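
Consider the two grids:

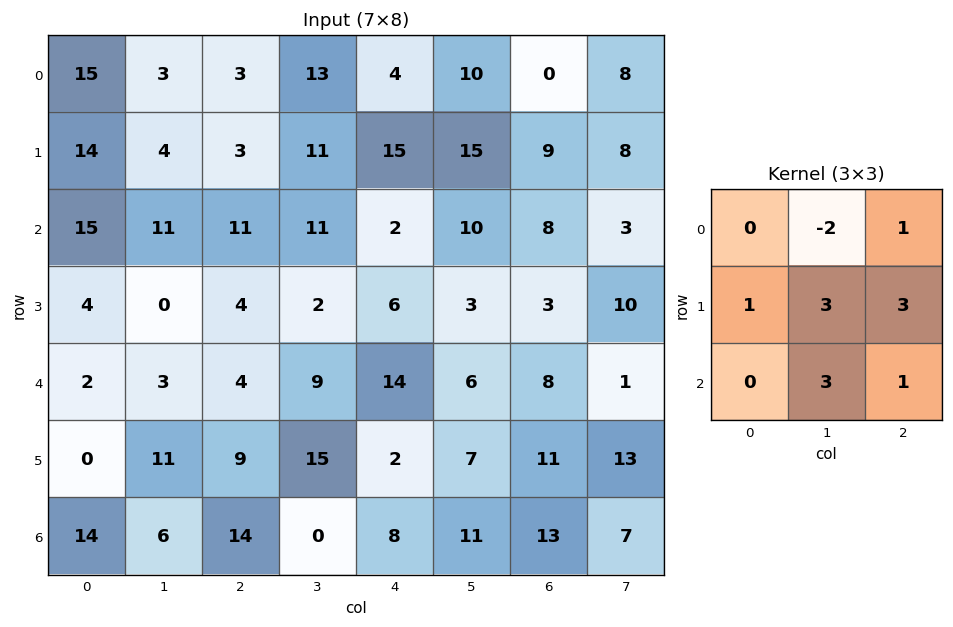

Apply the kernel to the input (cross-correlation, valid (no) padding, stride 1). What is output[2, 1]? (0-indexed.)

The receptive field on the input at this output position is [11 11 11 / 0 4 2 / 3 4 9]. Elementwise product with the kernel and sum: 11·-2 + 11·1 + 0·1 + 4·3 + 2·3 + 4·3 + 9·1.

28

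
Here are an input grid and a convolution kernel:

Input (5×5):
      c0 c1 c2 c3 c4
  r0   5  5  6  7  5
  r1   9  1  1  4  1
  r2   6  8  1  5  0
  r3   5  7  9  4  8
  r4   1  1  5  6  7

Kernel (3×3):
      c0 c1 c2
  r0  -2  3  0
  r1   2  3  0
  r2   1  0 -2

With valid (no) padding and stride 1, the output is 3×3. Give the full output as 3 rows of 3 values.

30 11 24
8 19 20
34 17 34

Output[0,0]: The receptive field on the input at this output position is [5 5 6 / 9 1 1 / 6 8 1]. Elementwise product with the kernel and sum: 5·-2 + 5·3 + 9·2 + 1·3 + 6·1 + 1·-2.
Output[0,1]: The receptive field on the input at this output position is [5 6 7 / 1 1 4 / 8 1 5]. Elementwise product with the kernel and sum: 5·-2 + 6·3 + 1·2 + 1·3 + 8·1 + 5·-2.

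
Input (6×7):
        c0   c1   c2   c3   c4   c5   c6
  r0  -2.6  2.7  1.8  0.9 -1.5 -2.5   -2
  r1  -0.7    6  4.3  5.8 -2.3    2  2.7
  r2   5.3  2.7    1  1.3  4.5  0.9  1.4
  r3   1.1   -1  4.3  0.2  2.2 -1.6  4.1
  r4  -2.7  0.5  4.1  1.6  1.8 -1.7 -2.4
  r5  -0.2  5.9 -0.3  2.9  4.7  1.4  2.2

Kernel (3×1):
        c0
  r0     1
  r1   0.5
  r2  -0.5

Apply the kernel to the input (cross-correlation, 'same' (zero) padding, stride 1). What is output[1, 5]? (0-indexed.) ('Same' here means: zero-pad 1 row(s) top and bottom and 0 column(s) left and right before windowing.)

-1.95

The receptive field on the zero-padded input at this output position is [-2.5 / 2 / 0.9]. Elementwise product with the kernel and sum: -2.5·1 + 2·0.5 + 0.9·-0.5.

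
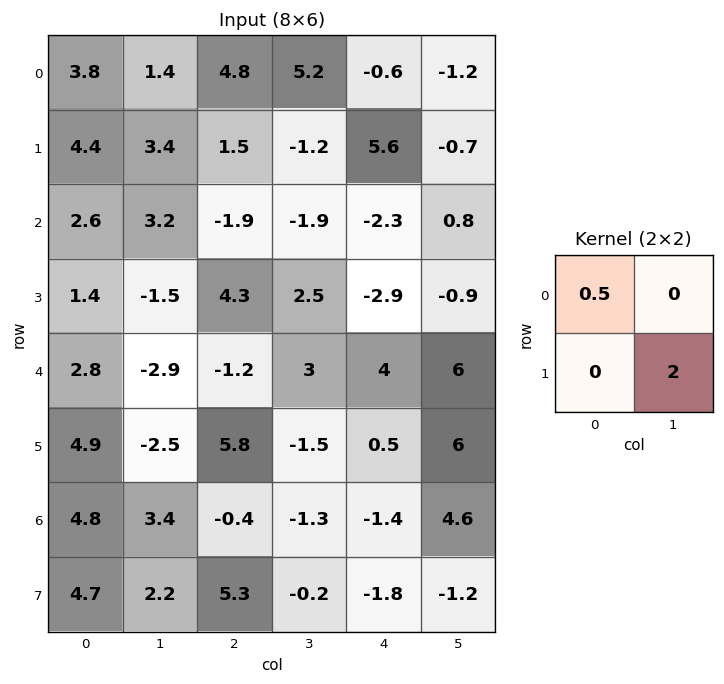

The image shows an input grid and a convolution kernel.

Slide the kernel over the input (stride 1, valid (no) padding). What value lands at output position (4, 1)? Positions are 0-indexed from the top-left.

10.15

The receptive field on the input at this output position is [-2.9 -1.2 / -2.5 5.8]. Elementwise product with the kernel and sum: -2.9·0.5 + 5.8·2.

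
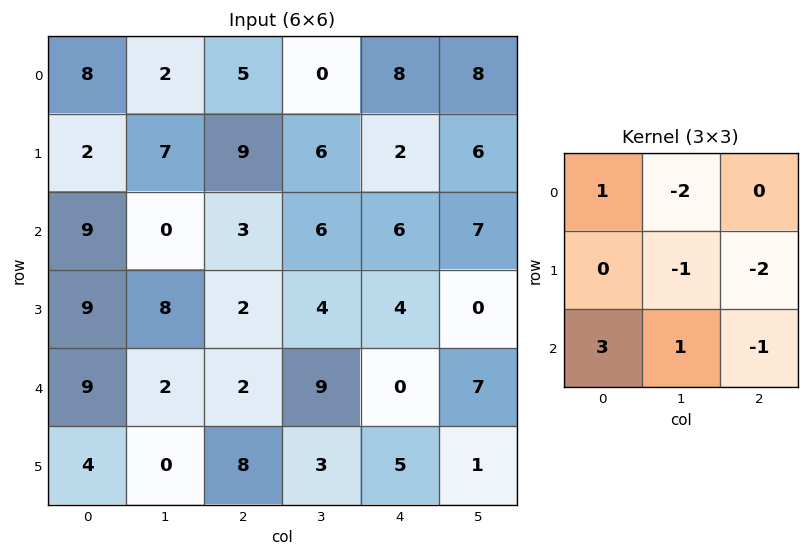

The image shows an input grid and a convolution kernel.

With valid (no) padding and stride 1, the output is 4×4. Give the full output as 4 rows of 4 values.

3 -32 4 -13
15 -4 -15 -2
24 -17 -6 10
-9 -11 7 -5

Output[0,0]: The receptive field on the input at this output position is [8 2 5 / 2 7 9 / 9 0 3]. Elementwise product with the kernel and sum: 8·1 + 2·-2 + 7·-1 + 9·-2 + 9·3 + 0·1 + 3·-1.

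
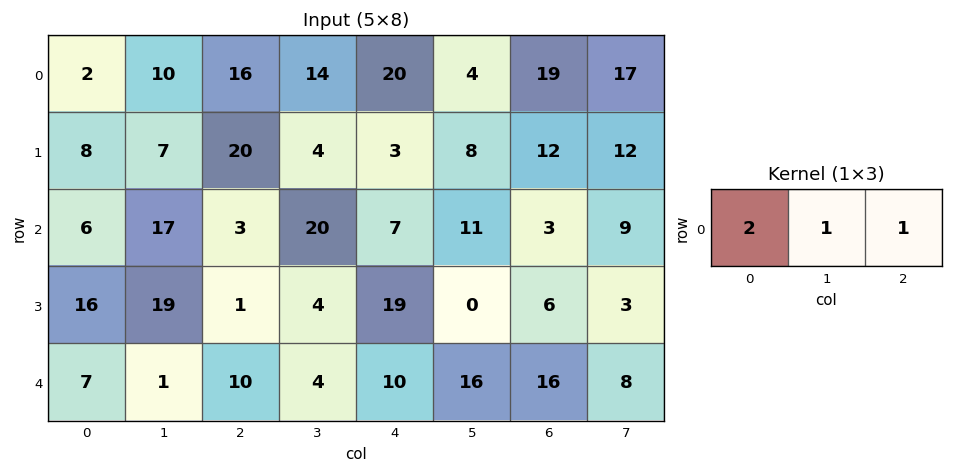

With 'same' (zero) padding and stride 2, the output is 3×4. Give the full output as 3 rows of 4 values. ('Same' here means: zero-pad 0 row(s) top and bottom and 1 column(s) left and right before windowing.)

Output[0,0]: The receptive field on the zero-padded input at this output position is [0 2 10]. Elementwise product with the kernel and sum: 0·2 + 2·1 + 10·1.
Output[0,1]: The receptive field on the zero-padded input at this output position is [10 16 14]. Elementwise product with the kernel and sum: 10·2 + 16·1 + 14·1.

12 50 52 44
23 57 58 34
8 16 34 56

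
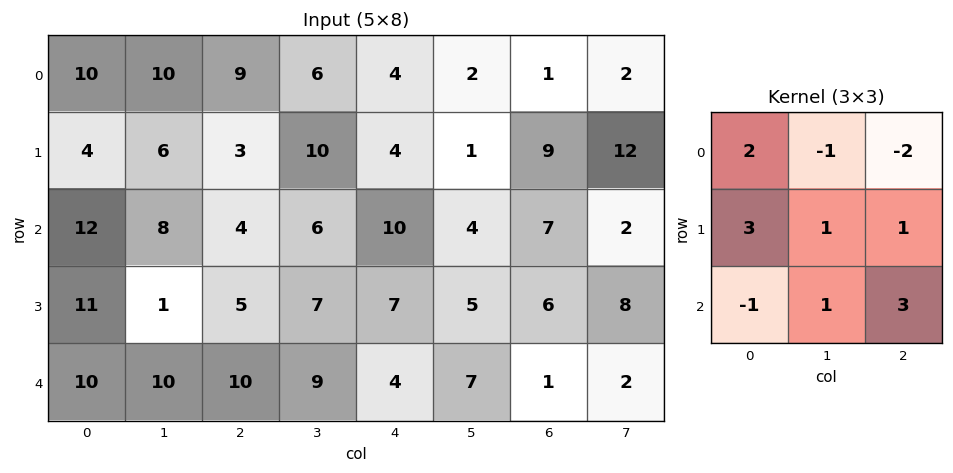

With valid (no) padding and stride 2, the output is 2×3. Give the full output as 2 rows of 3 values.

21 59 41
77 22 40

Output[0,0]: The receptive field on the input at this output position is [10 10 9 / 4 6 3 / 12 8 4]. Elementwise product with the kernel and sum: 10·2 + 10·-1 + 9·-2 + 4·3 + 6·1 + 3·1 + 12·-1 + 8·1 + 4·3.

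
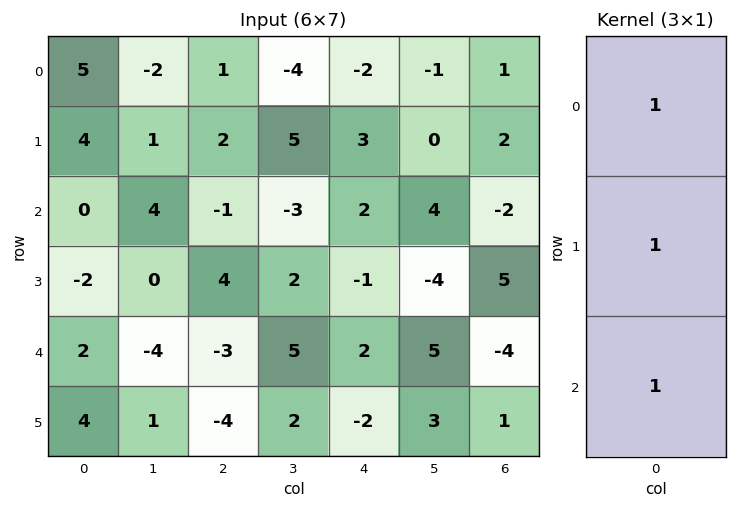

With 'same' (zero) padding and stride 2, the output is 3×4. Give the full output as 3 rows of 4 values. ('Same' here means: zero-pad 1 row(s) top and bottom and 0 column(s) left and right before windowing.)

9 3 1 3
2 5 4 5
4 -3 -1 2

Output[0,0]: The receptive field on the zero-padded input at this output position is [0 / 5 / 4]. Elementwise product with the kernel and sum: 0·1 + 5·1 + 4·1.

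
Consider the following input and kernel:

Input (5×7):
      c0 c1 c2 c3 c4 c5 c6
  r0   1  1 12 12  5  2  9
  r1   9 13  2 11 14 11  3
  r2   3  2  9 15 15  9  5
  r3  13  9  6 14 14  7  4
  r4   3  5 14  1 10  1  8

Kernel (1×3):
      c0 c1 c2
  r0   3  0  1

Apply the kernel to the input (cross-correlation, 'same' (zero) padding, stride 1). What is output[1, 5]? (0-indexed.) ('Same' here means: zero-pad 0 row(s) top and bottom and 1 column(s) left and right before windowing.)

45

The receptive field on the zero-padded input at this output position is [14 11 3]. Elementwise product with the kernel and sum: 14·3 + 3·1.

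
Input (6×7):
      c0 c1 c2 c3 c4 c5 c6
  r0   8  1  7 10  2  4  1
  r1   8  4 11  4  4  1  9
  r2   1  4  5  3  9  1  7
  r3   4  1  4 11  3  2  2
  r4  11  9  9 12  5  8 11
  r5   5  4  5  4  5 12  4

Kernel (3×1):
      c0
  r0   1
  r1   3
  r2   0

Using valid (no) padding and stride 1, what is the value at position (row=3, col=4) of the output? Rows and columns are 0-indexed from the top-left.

The receptive field on the input at this output position is [3 / 5 / 5]. Elementwise product with the kernel and sum: 3·1 + 5·3.

18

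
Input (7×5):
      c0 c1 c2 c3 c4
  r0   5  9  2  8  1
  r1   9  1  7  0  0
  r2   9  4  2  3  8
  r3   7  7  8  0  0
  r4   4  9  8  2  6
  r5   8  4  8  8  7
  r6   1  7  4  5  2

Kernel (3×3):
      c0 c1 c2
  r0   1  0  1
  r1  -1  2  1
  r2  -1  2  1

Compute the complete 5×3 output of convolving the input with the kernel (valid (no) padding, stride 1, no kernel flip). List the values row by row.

8 33 8
32 13 11
48 25 4
45 36 25
37 37 37

Output[0,0]: The receptive field on the input at this output position is [5 9 2 / 9 1 7 / 9 4 2]. Elementwise product with the kernel and sum: 5·1 + 2·1 + 9·-1 + 1·2 + 7·1 + 9·-1 + 4·2 + 2·1.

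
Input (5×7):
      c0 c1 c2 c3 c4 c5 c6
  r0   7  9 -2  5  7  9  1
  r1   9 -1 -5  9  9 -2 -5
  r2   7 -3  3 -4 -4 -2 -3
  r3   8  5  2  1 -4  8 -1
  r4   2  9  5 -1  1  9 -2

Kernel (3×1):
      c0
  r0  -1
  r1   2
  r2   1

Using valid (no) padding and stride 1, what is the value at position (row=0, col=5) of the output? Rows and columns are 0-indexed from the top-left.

The receptive field on the input at this output position is [9 / -2 / -2]. Elementwise product with the kernel and sum: 9·-1 + -2·2 + -2·1.

-15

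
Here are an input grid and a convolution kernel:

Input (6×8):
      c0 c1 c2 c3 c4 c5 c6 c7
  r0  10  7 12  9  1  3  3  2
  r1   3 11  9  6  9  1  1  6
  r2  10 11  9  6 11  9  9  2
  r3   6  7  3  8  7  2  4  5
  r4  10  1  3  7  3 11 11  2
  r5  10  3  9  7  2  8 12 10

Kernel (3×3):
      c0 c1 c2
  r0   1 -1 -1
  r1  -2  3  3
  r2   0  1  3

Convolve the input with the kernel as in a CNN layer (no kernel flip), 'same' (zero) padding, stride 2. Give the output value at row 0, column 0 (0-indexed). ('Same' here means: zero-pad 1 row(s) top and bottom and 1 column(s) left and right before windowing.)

The receptive field on the zero-padded input at this output position is [0 0 0 / 0 10 7 / 0 3 11]. Elementwise product with the kernel and sum: 0·1 + 0·-1 + 0·-1 + 0·-2 + 10·3 + 7·3 + 3·1 + 11·3.

87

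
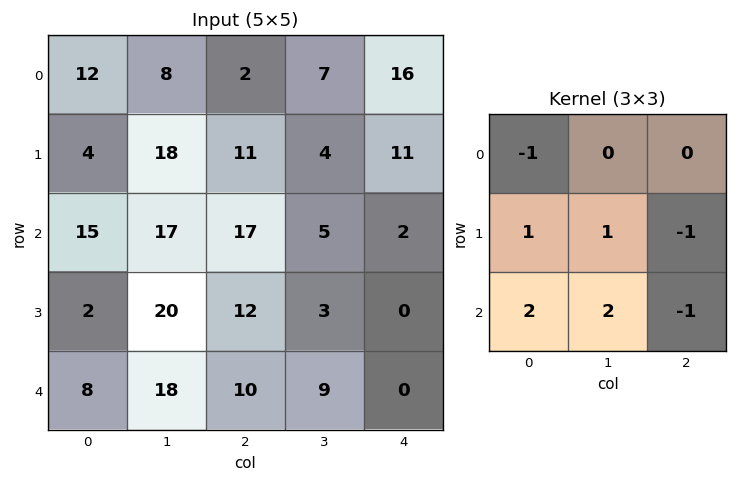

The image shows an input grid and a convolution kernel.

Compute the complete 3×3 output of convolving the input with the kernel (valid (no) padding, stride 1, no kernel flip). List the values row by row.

46 80 44
43 72 39
37 59 36

Output[0,0]: The receptive field on the input at this output position is [12 8 2 / 4 18 11 / 15 17 17]. Elementwise product with the kernel and sum: 12·-1 + 4·1 + 18·1 + 11·-1 + 15·2 + 17·2 + 17·-1.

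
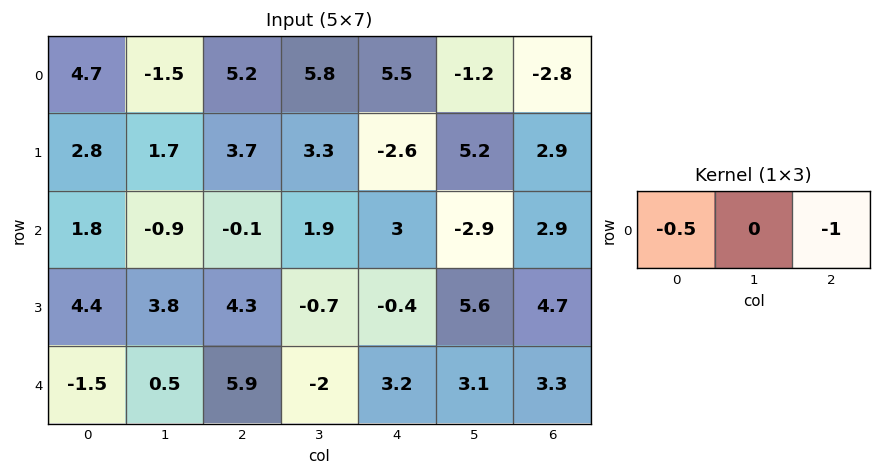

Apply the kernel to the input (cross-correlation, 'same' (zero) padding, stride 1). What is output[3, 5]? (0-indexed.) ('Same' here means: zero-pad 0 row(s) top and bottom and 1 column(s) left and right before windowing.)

-4.5

The receptive field on the zero-padded input at this output position is [-0.4 5.6 4.7]. Elementwise product with the kernel and sum: -0.4·-0.5 + 4.7·-1.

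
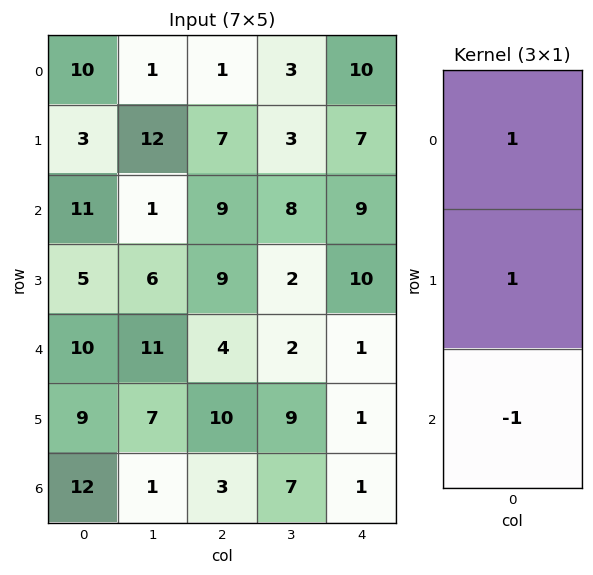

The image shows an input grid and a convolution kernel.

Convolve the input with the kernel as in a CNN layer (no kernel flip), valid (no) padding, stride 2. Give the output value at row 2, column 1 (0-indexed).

11

The receptive field on the input at this output position is [4 / 10 / 3]. Elementwise product with the kernel and sum: 4·1 + 10·1 + 3·-1.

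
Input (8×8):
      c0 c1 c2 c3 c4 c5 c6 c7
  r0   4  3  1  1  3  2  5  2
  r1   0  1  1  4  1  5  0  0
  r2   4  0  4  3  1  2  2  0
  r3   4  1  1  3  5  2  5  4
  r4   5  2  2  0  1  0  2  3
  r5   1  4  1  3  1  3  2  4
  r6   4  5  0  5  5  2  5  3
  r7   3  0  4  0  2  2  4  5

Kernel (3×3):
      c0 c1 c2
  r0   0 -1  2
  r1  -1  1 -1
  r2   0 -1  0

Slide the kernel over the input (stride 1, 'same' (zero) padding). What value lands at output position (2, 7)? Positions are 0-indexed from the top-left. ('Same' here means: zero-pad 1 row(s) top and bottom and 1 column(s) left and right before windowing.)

The receptive field on the zero-padded input at this output position is [0 0 0 / 2 0 0 / 5 4 0]. Elementwise product with the kernel and sum: 0·-1 + 0·2 + 2·-1 + 0·1 + 0·-1 + 4·-1.

-6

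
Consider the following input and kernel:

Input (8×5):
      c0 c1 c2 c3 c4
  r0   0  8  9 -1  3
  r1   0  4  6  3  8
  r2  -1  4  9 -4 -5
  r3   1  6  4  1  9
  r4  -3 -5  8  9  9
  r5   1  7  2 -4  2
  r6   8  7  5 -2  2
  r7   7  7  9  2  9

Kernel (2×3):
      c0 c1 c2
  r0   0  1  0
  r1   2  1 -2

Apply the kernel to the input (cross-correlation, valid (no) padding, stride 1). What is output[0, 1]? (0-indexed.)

The receptive field on the input at this output position is [8 9 -1 / 4 6 3]. Elementwise product with the kernel and sum: 9·1 + 4·2 + 6·1 + 3·-2.

17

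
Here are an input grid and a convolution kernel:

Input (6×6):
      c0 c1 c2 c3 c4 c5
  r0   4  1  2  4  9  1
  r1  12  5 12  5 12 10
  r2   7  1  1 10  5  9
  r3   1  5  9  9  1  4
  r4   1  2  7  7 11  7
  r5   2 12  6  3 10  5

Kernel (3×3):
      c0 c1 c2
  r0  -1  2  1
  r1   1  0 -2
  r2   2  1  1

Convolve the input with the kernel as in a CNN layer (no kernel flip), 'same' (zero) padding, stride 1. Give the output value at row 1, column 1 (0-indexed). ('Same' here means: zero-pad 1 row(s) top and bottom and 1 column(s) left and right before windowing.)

4

The receptive field on the zero-padded input at this output position is [4 1 2 / 12 5 12 / 7 1 1]. Elementwise product with the kernel and sum: 4·-1 + 1·2 + 2·1 + 12·1 + 12·-2 + 7·2 + 1·1 + 1·1.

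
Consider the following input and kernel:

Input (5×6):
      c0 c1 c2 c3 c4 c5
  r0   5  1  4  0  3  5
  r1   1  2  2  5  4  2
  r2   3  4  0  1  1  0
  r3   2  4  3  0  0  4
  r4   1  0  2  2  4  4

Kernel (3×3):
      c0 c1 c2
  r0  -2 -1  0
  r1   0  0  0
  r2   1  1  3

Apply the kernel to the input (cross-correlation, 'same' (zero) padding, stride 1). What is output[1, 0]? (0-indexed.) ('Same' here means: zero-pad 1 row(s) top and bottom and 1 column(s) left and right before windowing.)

10

The receptive field on the zero-padded input at this output position is [0 5 1 / 0 1 2 / 0 3 4]. Elementwise product with the kernel and sum: 0·-2 + 5·-1 + 0·1 + 3·1 + 4·3.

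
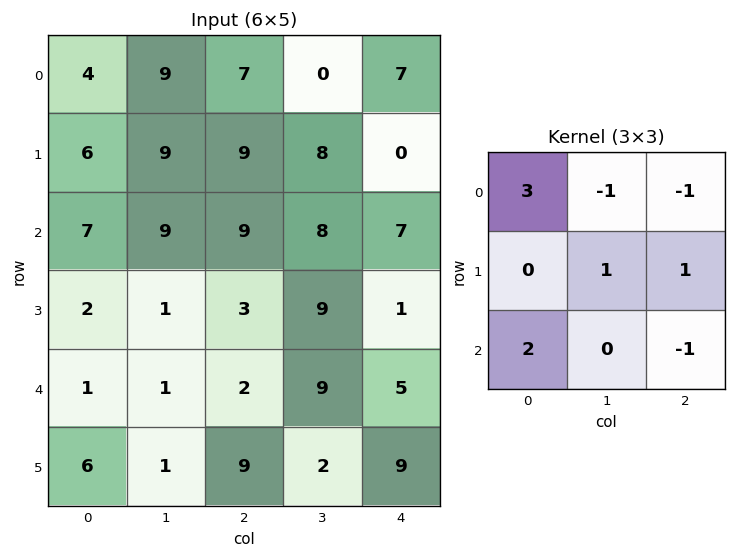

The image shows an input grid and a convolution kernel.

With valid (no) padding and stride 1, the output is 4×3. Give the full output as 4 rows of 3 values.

19 47 33
19 20 39
7 15 21
8 2 22

Output[0,0]: The receptive field on the input at this output position is [4 9 7 / 6 9 9 / 7 9 9]. Elementwise product with the kernel and sum: 4·3 + 9·-1 + 7·-1 + 9·1 + 9·1 + 7·2 + 9·-1.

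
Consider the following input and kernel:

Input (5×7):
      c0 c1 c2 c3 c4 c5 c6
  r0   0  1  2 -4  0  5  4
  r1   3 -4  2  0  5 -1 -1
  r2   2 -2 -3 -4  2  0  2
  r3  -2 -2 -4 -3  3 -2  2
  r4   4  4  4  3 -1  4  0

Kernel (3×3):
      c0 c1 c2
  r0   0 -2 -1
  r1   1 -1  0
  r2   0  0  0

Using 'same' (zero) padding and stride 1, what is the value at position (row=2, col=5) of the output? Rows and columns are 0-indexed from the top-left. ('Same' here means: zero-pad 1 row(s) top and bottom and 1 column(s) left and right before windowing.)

The receptive field on the zero-padded input at this output position is [5 -1 -1 / 2 0 2 / 3 -2 2]. Elementwise product with the kernel and sum: -1·-2 + -1·-1 + 2·1 + 0·-1.

5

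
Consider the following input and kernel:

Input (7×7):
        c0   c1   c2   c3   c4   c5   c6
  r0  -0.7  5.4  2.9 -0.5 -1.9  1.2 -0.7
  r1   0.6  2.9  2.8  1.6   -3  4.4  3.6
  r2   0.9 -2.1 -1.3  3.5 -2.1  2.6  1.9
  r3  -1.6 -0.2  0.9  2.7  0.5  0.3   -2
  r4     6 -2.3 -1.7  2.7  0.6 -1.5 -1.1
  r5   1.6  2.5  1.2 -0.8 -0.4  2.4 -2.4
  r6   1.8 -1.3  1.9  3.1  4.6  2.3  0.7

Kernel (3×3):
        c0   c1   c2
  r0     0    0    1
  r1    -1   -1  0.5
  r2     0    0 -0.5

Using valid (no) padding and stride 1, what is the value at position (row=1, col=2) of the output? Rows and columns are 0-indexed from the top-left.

-6.5

The receptive field on the input at this output position is [2.8 1.6 -3 / -1.3 3.5 -2.1 / 0.9 2.7 0.5]. Elementwise product with the kernel and sum: -3·1 + -1.3·-1 + 3.5·-1 + -2.1·0.5 + 0.5·-0.5.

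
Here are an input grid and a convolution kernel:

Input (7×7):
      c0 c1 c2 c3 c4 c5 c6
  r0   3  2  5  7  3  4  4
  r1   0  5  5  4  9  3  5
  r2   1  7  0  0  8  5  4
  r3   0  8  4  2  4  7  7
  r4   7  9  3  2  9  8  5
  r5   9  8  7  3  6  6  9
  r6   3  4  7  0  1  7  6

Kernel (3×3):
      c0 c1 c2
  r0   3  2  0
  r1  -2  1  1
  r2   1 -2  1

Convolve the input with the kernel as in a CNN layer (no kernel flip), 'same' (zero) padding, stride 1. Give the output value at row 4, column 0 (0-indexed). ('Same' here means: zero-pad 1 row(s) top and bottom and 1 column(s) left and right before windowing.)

6

The receptive field on the zero-padded input at this output position is [0 0 8 / 0 7 9 / 0 9 8]. Elementwise product with the kernel and sum: 0·3 + 0·2 + 0·-2 + 7·1 + 9·1 + 0·1 + 9·-2 + 8·1.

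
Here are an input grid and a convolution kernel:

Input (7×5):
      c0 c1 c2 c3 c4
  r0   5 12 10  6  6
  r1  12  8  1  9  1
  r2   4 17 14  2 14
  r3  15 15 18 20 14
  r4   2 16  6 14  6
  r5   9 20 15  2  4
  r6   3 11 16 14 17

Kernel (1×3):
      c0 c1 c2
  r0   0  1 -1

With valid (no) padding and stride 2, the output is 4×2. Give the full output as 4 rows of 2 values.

2 0
3 -12
10 8
-5 -3

Output[0,0]: The receptive field on the input at this output position is [5 12 10]. Elementwise product with the kernel and sum: 12·1 + 10·-1.
Output[0,1]: The receptive field on the input at this output position is [10 6 6]. Elementwise product with the kernel and sum: 6·1 + 6·-1.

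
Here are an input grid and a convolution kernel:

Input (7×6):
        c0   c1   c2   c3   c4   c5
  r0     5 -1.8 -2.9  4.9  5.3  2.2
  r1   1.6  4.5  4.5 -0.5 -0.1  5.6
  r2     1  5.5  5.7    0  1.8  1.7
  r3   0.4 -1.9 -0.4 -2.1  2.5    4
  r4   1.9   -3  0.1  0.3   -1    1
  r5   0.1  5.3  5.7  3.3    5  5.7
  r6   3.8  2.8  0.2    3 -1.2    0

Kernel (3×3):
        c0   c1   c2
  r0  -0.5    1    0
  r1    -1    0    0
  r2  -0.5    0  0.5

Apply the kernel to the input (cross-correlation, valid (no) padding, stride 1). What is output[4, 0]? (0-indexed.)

-5.85

The receptive field on the input at this output position is [1.9 -3 0.1 / 0.1 5.3 5.7 / 3.8 2.8 0.2]. Elementwise product with the kernel and sum: 1.9·-0.5 + -3·1 + 0.1·-1 + 3.8·-0.5 + 0.2·0.5.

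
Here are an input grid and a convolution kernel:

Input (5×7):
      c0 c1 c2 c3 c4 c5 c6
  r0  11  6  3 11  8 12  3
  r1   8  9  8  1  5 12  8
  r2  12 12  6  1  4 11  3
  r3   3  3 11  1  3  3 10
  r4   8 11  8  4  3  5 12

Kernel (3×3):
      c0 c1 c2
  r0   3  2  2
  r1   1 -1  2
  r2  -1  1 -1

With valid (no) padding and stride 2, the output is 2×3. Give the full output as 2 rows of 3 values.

Output[0,0]: The receptive field on the input at this output position is [11 6 3 / 8 9 8 / 12 12 6]. Elementwise product with the kernel and sum: 11·3 + 6·2 + 3·2 + 8·1 + 9·-1 + 8·2 + 12·-1 + 12·1 + 6·-1.

60 55 67
89 37 50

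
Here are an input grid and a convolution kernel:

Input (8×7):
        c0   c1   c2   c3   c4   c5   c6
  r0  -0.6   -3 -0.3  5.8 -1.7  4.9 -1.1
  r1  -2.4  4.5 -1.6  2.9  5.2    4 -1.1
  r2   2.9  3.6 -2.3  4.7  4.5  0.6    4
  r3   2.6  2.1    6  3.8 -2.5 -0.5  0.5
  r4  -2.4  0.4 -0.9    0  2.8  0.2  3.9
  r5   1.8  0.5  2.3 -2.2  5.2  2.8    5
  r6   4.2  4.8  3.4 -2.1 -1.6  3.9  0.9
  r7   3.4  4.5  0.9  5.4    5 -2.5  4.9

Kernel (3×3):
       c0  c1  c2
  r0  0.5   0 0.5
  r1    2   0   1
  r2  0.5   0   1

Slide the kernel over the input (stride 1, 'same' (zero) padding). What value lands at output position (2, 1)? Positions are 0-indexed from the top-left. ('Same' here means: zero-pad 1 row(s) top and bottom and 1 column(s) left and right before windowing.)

The receptive field on the zero-padded input at this output position is [-2.4 4.5 -1.6 / 2.9 3.6 -2.3 / 2.6 2.1 6]. Elementwise product with the kernel and sum: -2.4·0.5 + -1.6·0.5 + 2.9·2 + -2.3·1 + 2.6·0.5 + 6·1.

8.8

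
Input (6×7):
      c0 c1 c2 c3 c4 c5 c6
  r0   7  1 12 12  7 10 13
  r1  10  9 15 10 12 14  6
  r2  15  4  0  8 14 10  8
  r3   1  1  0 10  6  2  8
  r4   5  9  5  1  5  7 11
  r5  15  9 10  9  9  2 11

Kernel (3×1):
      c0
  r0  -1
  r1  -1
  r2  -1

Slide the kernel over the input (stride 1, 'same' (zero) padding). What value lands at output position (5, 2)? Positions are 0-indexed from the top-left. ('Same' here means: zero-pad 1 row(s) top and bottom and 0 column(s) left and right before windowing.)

The receptive field on the zero-padded input at this output position is [5 / 10 / 0]. Elementwise product with the kernel and sum: 5·-1 + 10·-1 + 0·-1.

-15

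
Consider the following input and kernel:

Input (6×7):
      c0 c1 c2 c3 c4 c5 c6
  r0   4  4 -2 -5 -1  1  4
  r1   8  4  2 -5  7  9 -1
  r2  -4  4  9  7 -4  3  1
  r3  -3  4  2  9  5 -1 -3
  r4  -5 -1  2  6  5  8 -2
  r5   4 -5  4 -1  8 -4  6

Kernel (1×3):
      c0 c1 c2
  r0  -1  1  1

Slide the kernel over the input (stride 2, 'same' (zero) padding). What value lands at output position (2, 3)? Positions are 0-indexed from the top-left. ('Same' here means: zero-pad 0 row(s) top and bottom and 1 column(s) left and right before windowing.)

The receptive field on the zero-padded input at this output position is [8 -2 0]. Elementwise product with the kernel and sum: 8·-1 + -2·1 + 0·1.

-10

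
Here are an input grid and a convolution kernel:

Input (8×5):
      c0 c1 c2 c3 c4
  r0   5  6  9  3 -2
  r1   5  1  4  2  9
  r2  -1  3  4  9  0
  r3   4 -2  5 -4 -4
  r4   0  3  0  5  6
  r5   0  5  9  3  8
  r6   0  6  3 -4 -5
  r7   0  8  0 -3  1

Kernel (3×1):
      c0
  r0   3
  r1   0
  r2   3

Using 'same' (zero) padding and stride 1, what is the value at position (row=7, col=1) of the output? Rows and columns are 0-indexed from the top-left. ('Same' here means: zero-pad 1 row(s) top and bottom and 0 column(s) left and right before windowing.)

18

The receptive field on the zero-padded input at this output position is [6 / 8 / 0]. Elementwise product with the kernel and sum: 6·3 + 0·3.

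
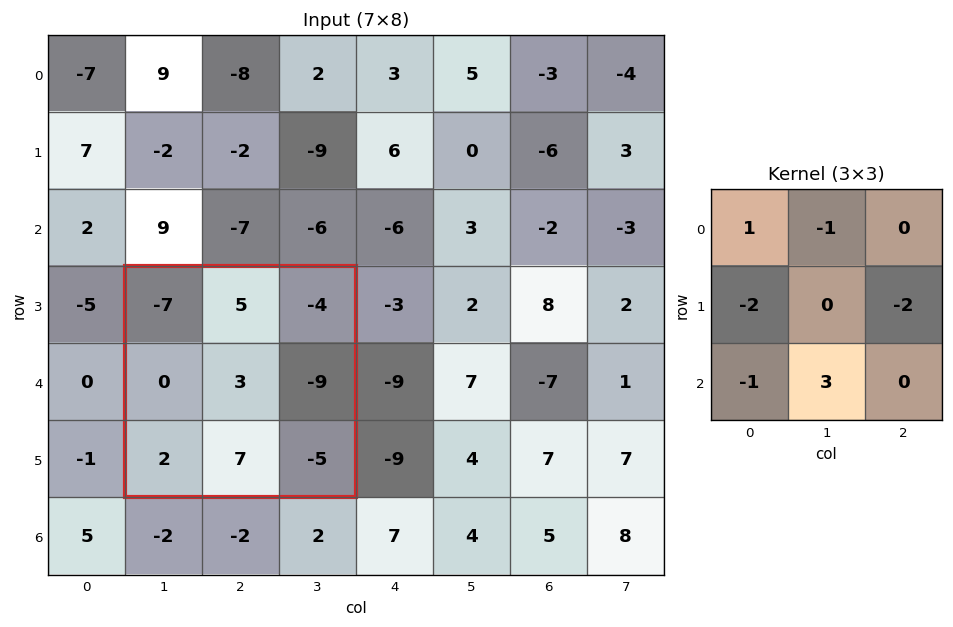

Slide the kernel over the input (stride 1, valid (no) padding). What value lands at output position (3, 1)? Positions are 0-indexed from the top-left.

25

The receptive field on the input at this output position is [-7 5 -4 / 0 3 -9 / 2 7 -5]. Elementwise product with the kernel and sum: -7·1 + 5·-1 + 0·-2 + -9·-2 + 2·-1 + 7·3.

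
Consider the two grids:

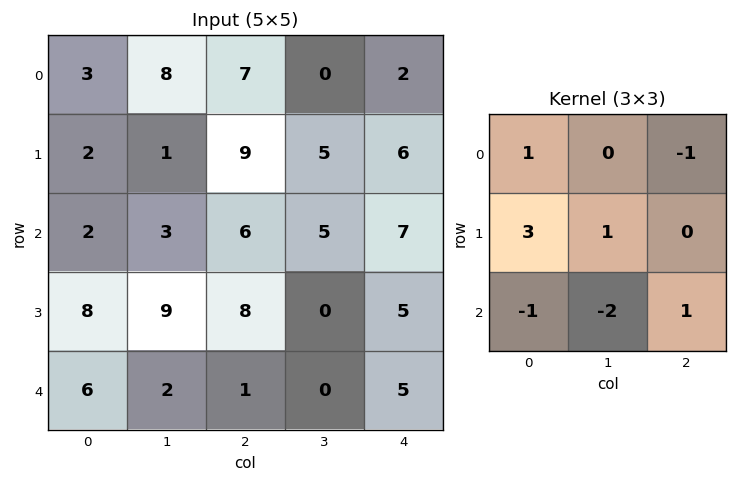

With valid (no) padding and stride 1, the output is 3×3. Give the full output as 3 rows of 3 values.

Output[0,0]: The receptive field on the input at this output position is [3 8 7 / 2 1 9 / 2 3 6]. Elementwise product with the kernel and sum: 3·1 + 7·-1 + 2·3 + 1·1 + 2·-1 + 3·-2 + 6·1.
Output[0,1]: The receptive field on the input at this output position is [8 7 0 / 1 9 5 / 3 6 5]. Elementwise product with the kernel and sum: 8·1 + 0·-1 + 1·3 + 9·1 + 3·-1 + 6·-2 + 5·1.

1 10 28
-16 -14 23
20 29 27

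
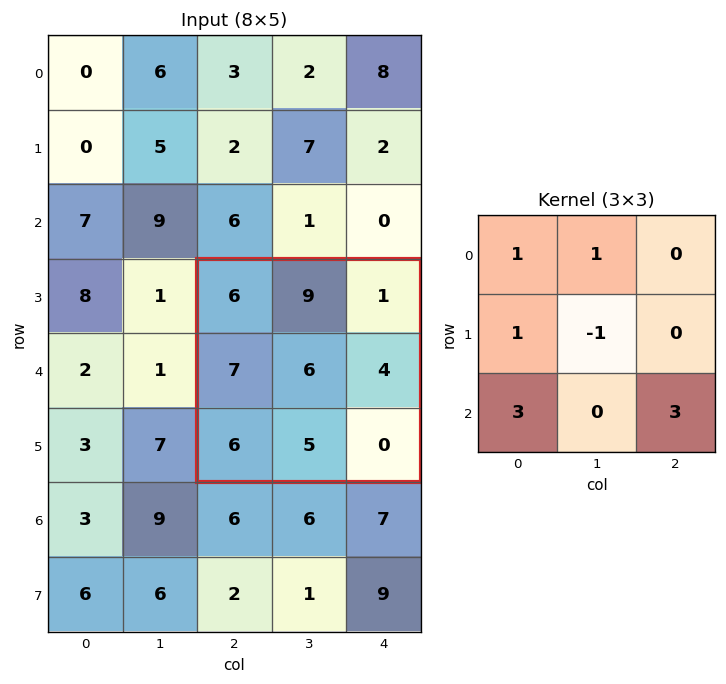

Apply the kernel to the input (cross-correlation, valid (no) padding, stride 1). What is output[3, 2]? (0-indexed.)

The receptive field on the input at this output position is [6 9 1 / 7 6 4 / 6 5 0]. Elementwise product with the kernel and sum: 6·1 + 9·1 + 7·1 + 6·-1 + 6·3 + 0·3.

34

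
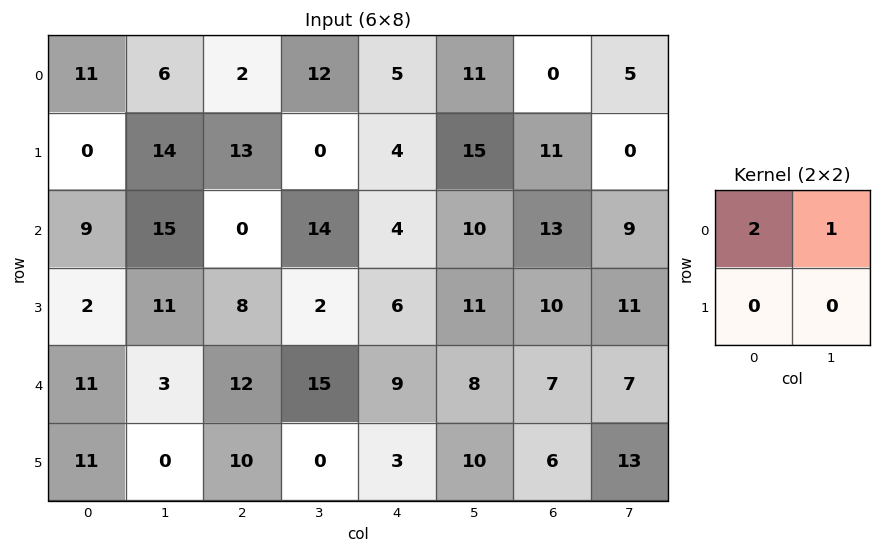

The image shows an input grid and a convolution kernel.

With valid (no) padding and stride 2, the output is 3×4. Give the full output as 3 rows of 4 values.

Output[0,0]: The receptive field on the input at this output position is [11 6 / 0 14]. Elementwise product with the kernel and sum: 11·2 + 6·1.

28 16 21 5
33 14 18 35
25 39 26 21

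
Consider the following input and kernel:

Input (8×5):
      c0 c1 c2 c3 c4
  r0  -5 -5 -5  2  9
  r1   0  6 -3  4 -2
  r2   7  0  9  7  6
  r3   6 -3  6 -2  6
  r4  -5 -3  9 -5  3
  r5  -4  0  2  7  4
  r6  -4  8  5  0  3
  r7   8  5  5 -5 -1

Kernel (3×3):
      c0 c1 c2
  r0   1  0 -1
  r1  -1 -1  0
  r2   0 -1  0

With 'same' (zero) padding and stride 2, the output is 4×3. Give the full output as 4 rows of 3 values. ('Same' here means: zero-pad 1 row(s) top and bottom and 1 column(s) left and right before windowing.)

Output[0,0]: The receptive field on the zero-padded input at this output position is [0 0 0 / 0 -5 -5 / 0 0 6]. Elementwise product with the kernel and sum: 0·1 + 0·-1 + 0·-1 + -5·-1 + 0·-1.
Output[0,1]: The receptive field on the zero-padded input at this output position is [0 0 0 / -5 -5 2 / 6 -3 4]. Elementwise product with the kernel and sum: 0·1 + 0·-1 + -5·-1 + -5·-1 + -3·-1.

5 13 -9
-19 -13 -15
12 -9 -4
-4 -25 5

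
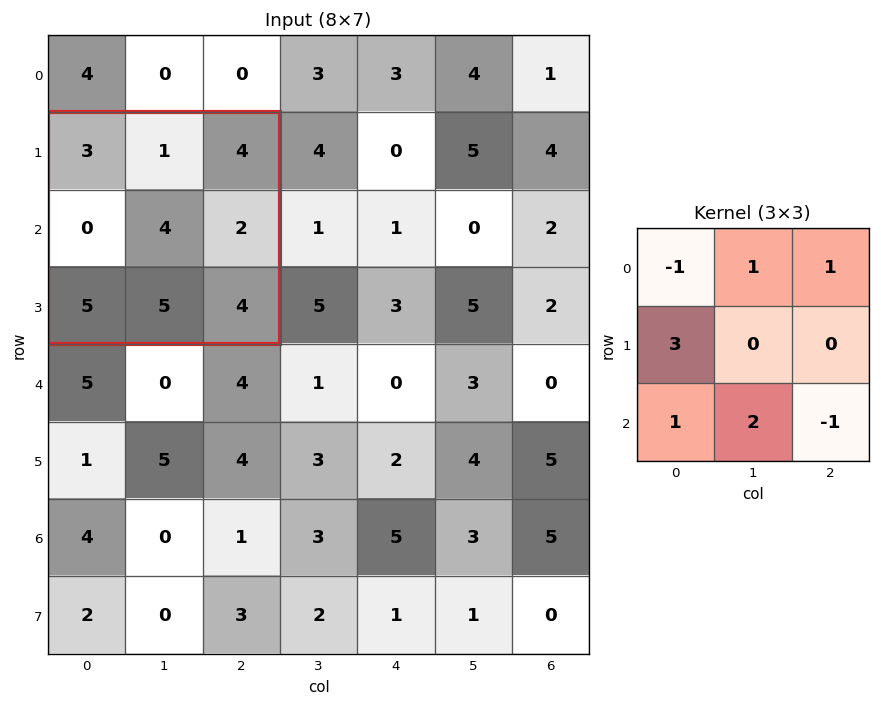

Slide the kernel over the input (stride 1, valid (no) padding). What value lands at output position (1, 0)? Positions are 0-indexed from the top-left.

The receptive field on the input at this output position is [3 1 4 / 0 4 2 / 5 5 4]. Elementwise product with the kernel and sum: 3·-1 + 1·1 + 4·1 + 0·3 + 5·1 + 5·2 + 4·-1.

13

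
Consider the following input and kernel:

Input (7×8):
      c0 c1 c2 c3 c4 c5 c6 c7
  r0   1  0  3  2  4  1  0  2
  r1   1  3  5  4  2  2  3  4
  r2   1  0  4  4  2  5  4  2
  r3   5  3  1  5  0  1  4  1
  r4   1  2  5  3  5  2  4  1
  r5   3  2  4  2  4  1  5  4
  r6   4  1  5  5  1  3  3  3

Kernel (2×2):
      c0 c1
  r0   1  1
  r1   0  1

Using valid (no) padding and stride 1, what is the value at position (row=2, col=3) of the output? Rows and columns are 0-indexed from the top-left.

6

The receptive field on the input at this output position is [4 2 / 5 0]. Elementwise product with the kernel and sum: 4·1 + 2·1 + 0·1.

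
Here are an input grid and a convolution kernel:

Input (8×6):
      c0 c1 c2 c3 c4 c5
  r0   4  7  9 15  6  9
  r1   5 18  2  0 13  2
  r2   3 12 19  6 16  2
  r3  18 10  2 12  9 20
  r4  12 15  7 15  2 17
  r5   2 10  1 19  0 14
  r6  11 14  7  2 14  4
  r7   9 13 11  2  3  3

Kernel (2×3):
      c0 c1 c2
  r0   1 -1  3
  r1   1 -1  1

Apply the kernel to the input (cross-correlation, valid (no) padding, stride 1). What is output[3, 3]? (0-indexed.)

The receptive field on the input at this output position is [12 9 20 / 15 2 17]. Elementwise product with the kernel and sum: 12·1 + 9·-1 + 20·3 + 15·1 + 2·-1 + 17·1.

93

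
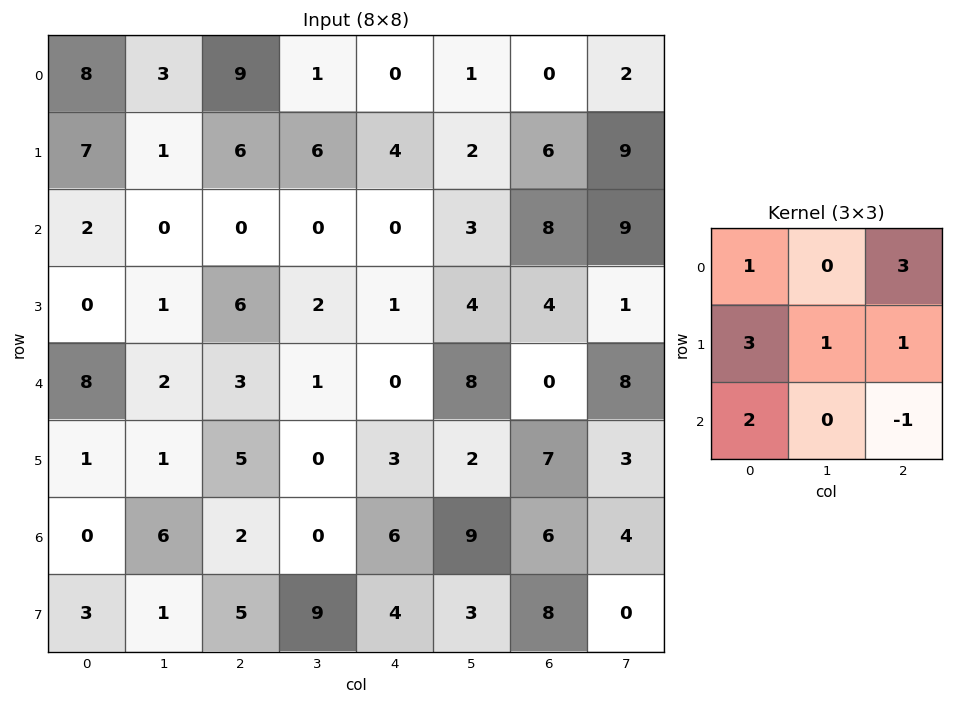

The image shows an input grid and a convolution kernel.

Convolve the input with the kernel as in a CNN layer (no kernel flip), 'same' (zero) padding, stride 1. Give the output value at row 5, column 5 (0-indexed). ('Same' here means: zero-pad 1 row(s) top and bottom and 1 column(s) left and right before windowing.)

24

The receptive field on the zero-padded input at this output position is [0 8 0 / 3 2 7 / 6 9 6]. Elementwise product with the kernel and sum: 0·1 + 0·3 + 3·3 + 2·1 + 7·1 + 6·2 + 6·-1.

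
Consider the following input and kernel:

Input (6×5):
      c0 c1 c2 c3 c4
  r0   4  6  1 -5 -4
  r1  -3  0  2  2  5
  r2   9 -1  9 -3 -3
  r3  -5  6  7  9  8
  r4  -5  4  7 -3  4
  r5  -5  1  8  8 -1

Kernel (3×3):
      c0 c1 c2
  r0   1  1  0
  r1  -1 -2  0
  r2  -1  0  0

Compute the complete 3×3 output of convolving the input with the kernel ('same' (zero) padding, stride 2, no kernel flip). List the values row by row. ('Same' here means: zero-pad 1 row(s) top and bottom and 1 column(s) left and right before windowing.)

Output[0,0]: The receptive field on the zero-padded input at this output position is [0 0 0 / 0 4 6 / 0 -3 0]. Elementwise product with the kernel and sum: 0·1 + 0·1 + 0·-1 + 4·-2 + 0·-1.
Output[0,1]: The receptive field on the zero-padded input at this output position is [0 0 0 / 6 1 -5 / 0 2 2]. Elementwise product with the kernel and sum: 0·1 + 0·1 + 6·-1 + 1·-2 + 0·-1.

-8 -8 11
-21 -21 7
5 -6 4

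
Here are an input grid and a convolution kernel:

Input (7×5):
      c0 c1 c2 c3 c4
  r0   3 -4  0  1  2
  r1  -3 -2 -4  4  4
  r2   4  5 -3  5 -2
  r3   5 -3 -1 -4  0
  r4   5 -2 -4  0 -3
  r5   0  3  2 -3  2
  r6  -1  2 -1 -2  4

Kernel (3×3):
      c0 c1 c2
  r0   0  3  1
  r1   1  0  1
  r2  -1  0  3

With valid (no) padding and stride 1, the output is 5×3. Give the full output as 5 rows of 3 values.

Output[0,0]: The receptive field on the input at this output position is [3 -4 0 / -3 -2 -4 / 4 5 -3]. Elementwise product with the kernel and sum: -4·3 + 0·1 + -3·1 + -4·1 + 4·-1 + -3·3.

-32 13 2
-17 -7 12
-1 -9 7
-3 -21 -15
-10 -20 14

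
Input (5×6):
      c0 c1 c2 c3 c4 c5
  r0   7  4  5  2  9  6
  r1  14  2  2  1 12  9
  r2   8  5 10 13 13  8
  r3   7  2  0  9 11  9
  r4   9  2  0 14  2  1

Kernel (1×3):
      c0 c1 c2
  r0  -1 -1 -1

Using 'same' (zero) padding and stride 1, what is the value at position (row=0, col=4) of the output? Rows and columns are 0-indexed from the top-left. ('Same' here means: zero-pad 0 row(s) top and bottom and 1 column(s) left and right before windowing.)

-17

The receptive field on the zero-padded input at this output position is [2 9 6]. Elementwise product with the kernel and sum: 2·-1 + 9·-1 + 6·-1.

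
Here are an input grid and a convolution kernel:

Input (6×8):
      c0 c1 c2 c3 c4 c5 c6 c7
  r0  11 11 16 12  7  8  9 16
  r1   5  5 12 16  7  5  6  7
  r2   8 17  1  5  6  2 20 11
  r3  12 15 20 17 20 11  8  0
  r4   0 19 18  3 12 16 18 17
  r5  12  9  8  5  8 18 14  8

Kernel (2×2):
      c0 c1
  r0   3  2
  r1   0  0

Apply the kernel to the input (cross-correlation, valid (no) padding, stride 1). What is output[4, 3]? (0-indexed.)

33

The receptive field on the input at this output position is [3 12 / 5 8]. Elementwise product with the kernel and sum: 3·3 + 12·2.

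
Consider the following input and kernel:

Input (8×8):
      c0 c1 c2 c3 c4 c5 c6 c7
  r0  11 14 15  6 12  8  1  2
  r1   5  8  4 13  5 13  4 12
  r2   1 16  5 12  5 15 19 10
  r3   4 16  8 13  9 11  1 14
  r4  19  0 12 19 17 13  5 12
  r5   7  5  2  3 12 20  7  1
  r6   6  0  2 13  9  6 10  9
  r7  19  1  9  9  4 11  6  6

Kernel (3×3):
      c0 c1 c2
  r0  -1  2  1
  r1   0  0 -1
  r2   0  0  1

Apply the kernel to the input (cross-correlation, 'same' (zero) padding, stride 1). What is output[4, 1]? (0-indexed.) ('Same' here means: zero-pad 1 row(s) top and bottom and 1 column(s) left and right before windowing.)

26

The receptive field on the zero-padded input at this output position is [4 16 8 / 19 0 12 / 7 5 2]. Elementwise product with the kernel and sum: 4·-1 + 16·2 + 8·1 + 12·-1 + 2·1.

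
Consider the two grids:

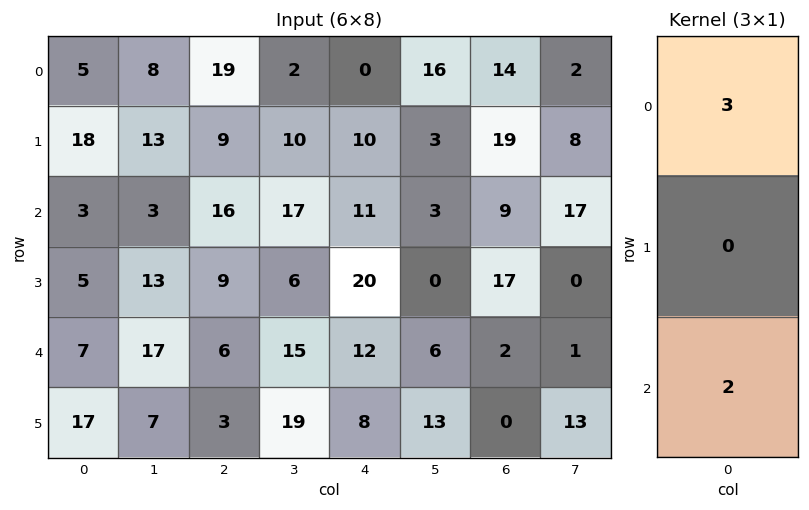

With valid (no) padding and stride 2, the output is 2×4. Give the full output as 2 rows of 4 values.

21 89 22 60
23 60 57 31

Output[0,0]: The receptive field on the input at this output position is [5 / 18 / 3]. Elementwise product with the kernel and sum: 5·3 + 3·2.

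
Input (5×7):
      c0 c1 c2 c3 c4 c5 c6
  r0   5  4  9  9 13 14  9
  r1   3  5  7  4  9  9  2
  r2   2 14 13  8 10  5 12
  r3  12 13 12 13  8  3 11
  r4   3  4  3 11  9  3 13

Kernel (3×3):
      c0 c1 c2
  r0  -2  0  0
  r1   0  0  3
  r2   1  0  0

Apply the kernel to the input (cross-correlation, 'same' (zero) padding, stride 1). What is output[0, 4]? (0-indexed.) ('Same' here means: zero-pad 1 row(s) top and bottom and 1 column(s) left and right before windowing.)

46

The receptive field on the zero-padded input at this output position is [0 0 0 / 9 13 14 / 4 9 9]. Elementwise product with the kernel and sum: 0·-2 + 14·3 + 4·1.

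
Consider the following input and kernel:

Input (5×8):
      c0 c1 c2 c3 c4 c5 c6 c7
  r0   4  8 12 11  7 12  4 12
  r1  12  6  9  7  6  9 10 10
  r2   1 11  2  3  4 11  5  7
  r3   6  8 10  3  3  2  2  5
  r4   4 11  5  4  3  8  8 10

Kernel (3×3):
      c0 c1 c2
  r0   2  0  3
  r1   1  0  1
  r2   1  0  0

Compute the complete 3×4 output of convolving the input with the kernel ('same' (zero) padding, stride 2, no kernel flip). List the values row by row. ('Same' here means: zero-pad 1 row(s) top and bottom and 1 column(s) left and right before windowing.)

8 25 30 33
29 55 58 68
35 40 24 37

Output[0,0]: The receptive field on the zero-padded input at this output position is [0 0 0 / 0 4 8 / 0 12 6]. Elementwise product with the kernel and sum: 0·2 + 0·3 + 0·1 + 8·1 + 0·1.
Output[0,1]: The receptive field on the zero-padded input at this output position is [0 0 0 / 8 12 11 / 6 9 7]. Elementwise product with the kernel and sum: 0·2 + 0·3 + 8·1 + 11·1 + 6·1.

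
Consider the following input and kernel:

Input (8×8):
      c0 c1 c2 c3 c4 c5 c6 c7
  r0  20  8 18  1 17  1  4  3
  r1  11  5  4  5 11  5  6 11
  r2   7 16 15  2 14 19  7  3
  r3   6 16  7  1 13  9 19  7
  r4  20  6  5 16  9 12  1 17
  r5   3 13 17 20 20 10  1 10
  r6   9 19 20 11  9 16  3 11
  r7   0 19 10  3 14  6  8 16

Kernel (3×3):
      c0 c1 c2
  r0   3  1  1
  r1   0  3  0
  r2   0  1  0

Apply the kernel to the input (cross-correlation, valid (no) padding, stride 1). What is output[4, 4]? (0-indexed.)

86

The receptive field on the input at this output position is [9 12 1 / 20 10 1 / 9 16 3]. Elementwise product with the kernel and sum: 9·3 + 12·1 + 1·1 + 10·3 + 16·1.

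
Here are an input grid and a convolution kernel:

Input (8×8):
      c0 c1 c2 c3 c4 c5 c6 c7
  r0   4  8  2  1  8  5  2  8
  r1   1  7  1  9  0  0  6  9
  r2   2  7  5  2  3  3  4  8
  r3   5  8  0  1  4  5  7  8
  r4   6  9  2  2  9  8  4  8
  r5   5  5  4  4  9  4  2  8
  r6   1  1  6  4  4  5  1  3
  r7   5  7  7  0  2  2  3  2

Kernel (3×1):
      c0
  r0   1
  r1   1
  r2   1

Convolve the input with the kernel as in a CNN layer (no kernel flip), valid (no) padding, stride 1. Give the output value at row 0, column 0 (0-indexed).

The receptive field on the input at this output position is [4 / 1 / 2]. Elementwise product with the kernel and sum: 4·1 + 1·1 + 2·1.

7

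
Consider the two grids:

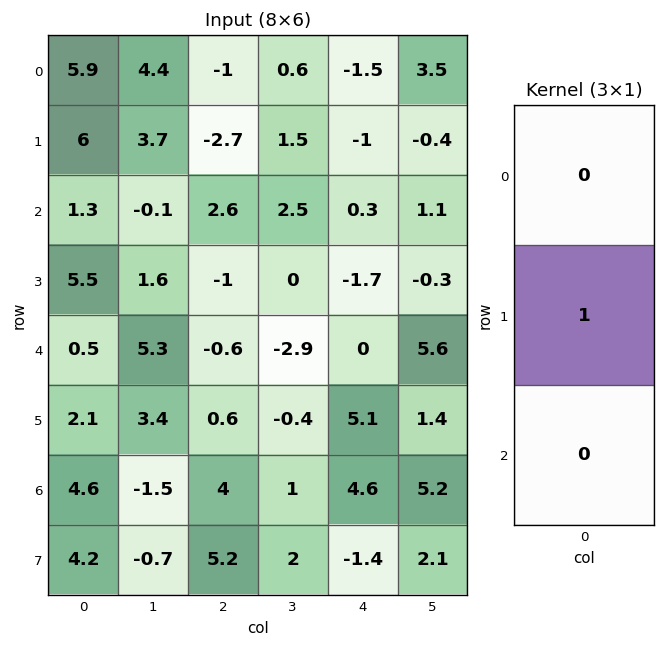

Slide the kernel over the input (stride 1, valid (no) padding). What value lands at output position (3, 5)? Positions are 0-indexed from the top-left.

5.6

The receptive field on the input at this output position is [-0.3 / 5.6 / 1.4]. Elementwise product with the kernel and sum: 5.6·1.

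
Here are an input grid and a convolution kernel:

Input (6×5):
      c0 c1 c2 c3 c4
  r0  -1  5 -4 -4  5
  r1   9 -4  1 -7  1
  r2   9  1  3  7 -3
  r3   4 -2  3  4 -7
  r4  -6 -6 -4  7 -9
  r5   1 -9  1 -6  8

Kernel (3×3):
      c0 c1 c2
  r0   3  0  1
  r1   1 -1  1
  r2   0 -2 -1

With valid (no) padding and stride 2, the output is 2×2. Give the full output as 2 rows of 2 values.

Output[0,0]: The receptive field on the input at this output position is [-1 5 -4 / 9 -4 1 / 9 1 3]. Elementwise product with the kernel and sum: -1·3 + -4·1 + 9·1 + -4·-1 + 1·1 + 1·-2 + 3·-1.
Output[0,1]: The receptive field on the input at this output position is [-4 -4 5 / 1 -7 1 / 3 7 -3]. Elementwise product with the kernel and sum: -4·3 + 5·1 + 1·1 + -7·-1 + 1·1 + 7·-2 + -3·-1.

2 -9
55 -7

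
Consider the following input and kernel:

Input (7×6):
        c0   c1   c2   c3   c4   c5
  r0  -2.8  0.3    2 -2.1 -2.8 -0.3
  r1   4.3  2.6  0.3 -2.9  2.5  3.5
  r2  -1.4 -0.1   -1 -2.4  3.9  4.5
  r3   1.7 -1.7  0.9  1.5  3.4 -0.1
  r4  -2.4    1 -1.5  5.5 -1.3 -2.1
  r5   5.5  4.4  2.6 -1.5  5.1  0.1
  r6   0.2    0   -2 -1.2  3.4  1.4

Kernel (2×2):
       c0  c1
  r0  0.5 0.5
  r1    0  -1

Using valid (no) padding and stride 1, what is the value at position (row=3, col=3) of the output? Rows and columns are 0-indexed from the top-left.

3.75

The receptive field on the input at this output position is [1.5 3.4 / 5.5 -1.3]. Elementwise product with the kernel and sum: 1.5·0.5 + 3.4·0.5 + -1.3·-1.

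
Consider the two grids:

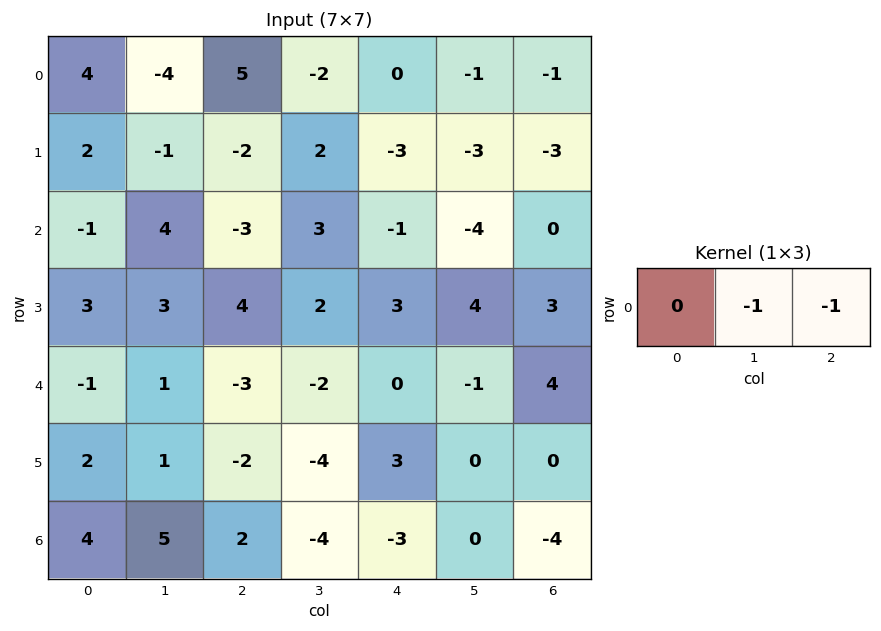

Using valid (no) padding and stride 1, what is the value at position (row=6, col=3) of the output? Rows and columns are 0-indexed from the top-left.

3

The receptive field on the input at this output position is [-4 -3 0]. Elementwise product with the kernel and sum: -3·-1 + 0·-1.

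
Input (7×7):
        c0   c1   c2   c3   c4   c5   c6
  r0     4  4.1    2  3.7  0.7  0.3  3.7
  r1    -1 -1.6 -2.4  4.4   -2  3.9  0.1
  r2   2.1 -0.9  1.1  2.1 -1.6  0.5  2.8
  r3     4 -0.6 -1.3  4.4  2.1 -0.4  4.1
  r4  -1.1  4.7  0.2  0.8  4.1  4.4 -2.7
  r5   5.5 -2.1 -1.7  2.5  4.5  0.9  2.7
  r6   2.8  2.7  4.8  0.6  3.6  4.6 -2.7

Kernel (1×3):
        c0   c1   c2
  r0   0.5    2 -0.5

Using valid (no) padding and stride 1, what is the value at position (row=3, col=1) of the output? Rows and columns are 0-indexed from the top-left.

The receptive field on the input at this output position is [-0.6 -1.3 4.4]. Elementwise product with the kernel and sum: -0.6·0.5 + -1.3·2 + 4.4·-0.5.

-5.1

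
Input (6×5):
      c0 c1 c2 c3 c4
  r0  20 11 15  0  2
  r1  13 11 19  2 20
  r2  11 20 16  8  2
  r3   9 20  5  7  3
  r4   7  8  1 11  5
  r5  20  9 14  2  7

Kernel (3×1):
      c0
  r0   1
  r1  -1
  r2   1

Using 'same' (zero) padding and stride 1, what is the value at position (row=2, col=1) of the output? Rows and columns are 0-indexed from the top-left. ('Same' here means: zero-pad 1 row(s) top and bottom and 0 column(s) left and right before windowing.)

11

The receptive field on the zero-padded input at this output position is [11 / 20 / 20]. Elementwise product with the kernel and sum: 11·1 + 20·-1 + 20·1.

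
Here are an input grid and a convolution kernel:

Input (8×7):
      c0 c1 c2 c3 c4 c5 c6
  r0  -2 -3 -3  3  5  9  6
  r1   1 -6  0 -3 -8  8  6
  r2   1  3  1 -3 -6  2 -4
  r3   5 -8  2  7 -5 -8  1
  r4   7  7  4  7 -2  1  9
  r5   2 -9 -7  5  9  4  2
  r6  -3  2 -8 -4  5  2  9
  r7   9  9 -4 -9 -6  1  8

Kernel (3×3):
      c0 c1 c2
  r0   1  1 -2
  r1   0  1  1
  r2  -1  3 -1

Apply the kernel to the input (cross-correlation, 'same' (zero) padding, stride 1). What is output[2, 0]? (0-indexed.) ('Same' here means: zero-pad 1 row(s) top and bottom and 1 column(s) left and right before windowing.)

The receptive field on the zero-padded input at this output position is [0 1 -6 / 0 1 3 / 0 5 -8]. Elementwise product with the kernel and sum: 0·1 + 1·1 + -6·-2 + 1·1 + 3·1 + 0·-1 + 5·3 + -8·-1.

40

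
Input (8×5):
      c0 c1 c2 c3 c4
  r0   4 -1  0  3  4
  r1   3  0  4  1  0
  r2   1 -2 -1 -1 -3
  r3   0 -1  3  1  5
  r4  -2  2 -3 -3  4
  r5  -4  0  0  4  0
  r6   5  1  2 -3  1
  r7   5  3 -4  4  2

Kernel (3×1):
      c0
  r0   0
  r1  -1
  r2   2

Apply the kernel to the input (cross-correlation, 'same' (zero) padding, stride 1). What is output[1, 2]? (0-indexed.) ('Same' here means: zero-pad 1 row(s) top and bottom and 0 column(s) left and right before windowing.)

-6

The receptive field on the zero-padded input at this output position is [0 / 4 / -1]. Elementwise product with the kernel and sum: 4·-1 + -1·2.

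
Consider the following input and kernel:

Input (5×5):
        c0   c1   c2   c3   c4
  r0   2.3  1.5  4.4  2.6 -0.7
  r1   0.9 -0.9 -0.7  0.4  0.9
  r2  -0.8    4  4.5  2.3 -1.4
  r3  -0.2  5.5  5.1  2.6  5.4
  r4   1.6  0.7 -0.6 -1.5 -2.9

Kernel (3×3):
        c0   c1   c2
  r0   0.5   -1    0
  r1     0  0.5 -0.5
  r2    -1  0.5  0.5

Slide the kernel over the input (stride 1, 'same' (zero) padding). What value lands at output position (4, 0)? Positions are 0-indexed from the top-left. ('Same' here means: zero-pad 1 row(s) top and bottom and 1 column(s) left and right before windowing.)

0.65

The receptive field on the zero-padded input at this output position is [0 -0.2 5.5 / 0 1.6 0.7 / 0 0 0]. Elementwise product with the kernel and sum: 0·0.5 + -0.2·-1 + 1.6·0.5 + 0.7·-0.5 + 0·-1 + 0·0.5 + 0·0.5.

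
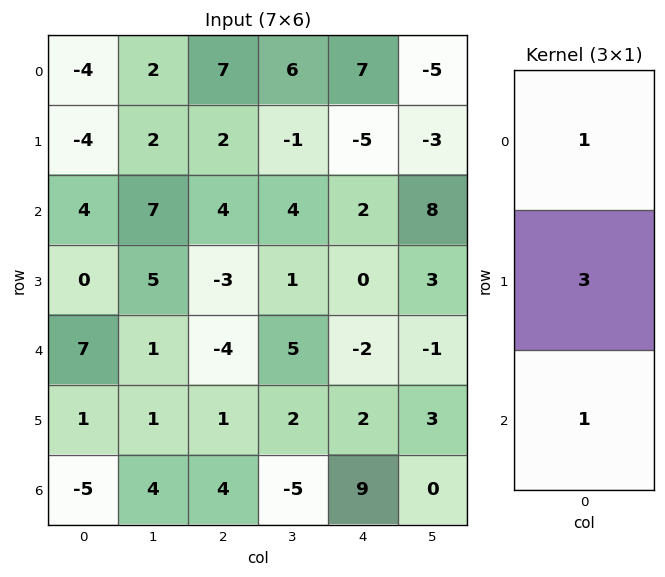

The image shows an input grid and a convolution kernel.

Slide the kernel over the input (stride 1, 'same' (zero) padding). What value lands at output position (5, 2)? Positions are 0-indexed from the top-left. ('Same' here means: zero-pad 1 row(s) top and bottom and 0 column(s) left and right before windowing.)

The receptive field on the zero-padded input at this output position is [-4 / 1 / 4]. Elementwise product with the kernel and sum: -4·1 + 1·3 + 4·1.

3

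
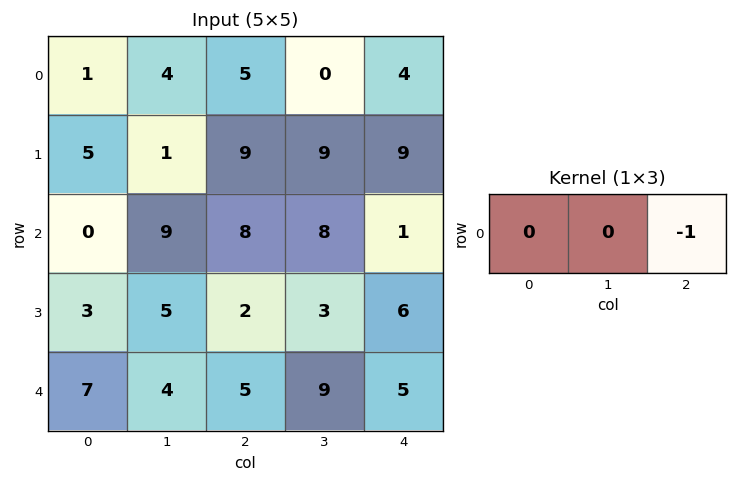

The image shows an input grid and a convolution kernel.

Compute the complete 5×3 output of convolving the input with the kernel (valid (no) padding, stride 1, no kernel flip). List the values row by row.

-5 0 -4
-9 -9 -9
-8 -8 -1
-2 -3 -6
-5 -9 -5

Output[0,0]: The receptive field on the input at this output position is [1 4 5]. Elementwise product with the kernel and sum: 5·-1.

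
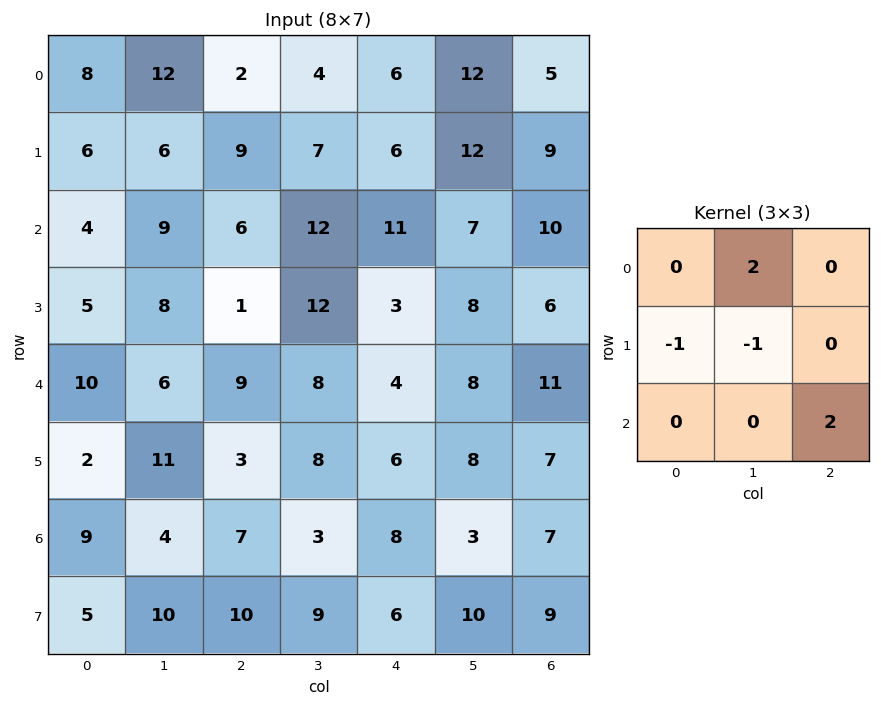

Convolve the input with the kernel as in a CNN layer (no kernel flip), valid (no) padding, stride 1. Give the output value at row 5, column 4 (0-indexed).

The receptive field on the input at this output position is [6 8 7 / 8 3 7 / 6 10 9]. Elementwise product with the kernel and sum: 8·2 + 8·-1 + 3·-1 + 9·2.

23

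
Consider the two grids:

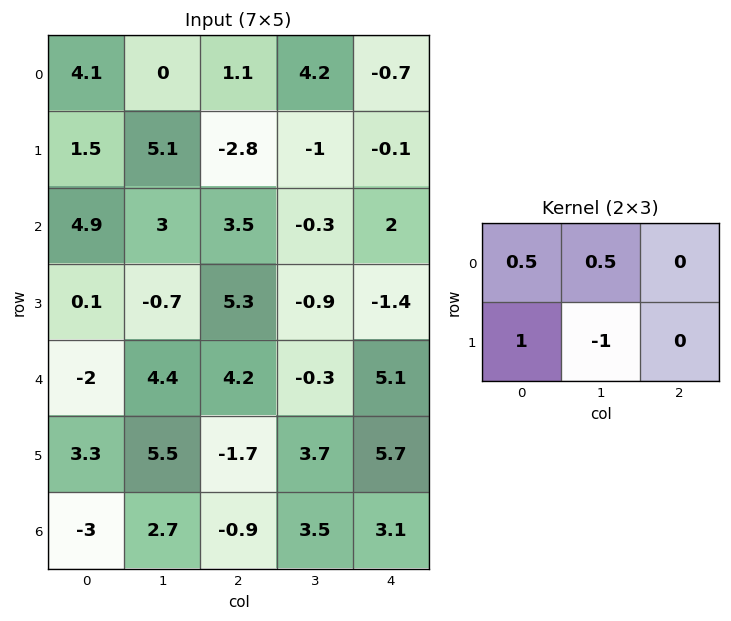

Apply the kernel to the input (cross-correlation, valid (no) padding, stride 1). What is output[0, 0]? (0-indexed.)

-1.55

The receptive field on the input at this output position is [4.1 0 1.1 / 1.5 5.1 -2.8]. Elementwise product with the kernel and sum: 4.1·0.5 + 0·0.5 + 1.5·1 + 5.1·-1.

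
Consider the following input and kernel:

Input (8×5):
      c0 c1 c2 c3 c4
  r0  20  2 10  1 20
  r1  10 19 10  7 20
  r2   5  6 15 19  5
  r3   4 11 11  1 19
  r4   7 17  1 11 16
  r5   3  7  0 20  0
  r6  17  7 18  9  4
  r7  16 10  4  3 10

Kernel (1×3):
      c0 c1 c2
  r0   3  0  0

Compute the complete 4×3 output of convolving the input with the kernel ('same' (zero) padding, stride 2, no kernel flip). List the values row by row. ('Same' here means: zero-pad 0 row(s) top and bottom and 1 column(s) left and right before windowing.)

0 6 3
0 18 57
0 51 33
0 21 27

Output[0,0]: The receptive field on the zero-padded input at this output position is [0 20 2]. Elementwise product with the kernel and sum: 0·3.
Output[0,1]: The receptive field on the zero-padded input at this output position is [2 10 1]. Elementwise product with the kernel and sum: 2·3.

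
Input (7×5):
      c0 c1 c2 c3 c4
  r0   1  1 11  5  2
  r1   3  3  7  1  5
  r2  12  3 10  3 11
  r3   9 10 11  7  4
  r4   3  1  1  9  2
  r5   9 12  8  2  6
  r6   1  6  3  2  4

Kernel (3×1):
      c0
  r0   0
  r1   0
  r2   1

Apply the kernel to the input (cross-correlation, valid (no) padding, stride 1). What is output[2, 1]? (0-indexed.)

1

The receptive field on the input at this output position is [3 / 10 / 1]. Elementwise product with the kernel and sum: 1·1.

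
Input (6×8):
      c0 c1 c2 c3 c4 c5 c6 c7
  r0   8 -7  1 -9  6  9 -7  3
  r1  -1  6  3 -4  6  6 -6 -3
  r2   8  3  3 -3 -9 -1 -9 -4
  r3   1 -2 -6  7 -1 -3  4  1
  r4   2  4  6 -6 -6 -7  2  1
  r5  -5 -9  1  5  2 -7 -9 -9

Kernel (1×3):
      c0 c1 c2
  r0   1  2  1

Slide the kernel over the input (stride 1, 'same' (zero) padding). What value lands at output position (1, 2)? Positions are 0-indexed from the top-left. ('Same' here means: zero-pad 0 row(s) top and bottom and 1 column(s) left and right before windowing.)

The receptive field on the zero-padded input at this output position is [6 3 -4]. Elementwise product with the kernel and sum: 6·1 + 3·2 + -4·1.

8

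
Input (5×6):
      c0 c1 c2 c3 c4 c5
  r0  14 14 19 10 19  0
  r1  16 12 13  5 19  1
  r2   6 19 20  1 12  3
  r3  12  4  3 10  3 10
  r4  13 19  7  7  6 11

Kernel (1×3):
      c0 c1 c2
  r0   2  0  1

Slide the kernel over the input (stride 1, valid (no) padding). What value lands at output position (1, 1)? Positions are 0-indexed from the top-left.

The receptive field on the input at this output position is [12 13 5]. Elementwise product with the kernel and sum: 12·2 + 5·1.

29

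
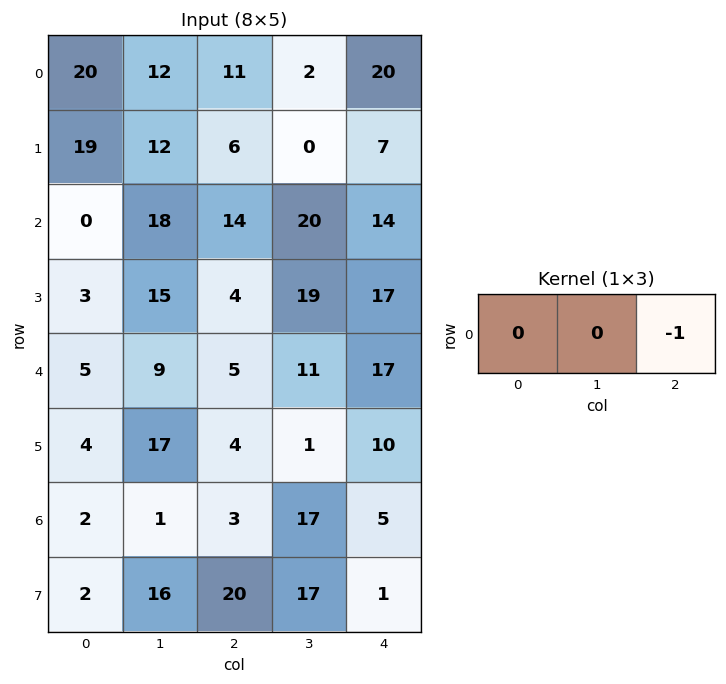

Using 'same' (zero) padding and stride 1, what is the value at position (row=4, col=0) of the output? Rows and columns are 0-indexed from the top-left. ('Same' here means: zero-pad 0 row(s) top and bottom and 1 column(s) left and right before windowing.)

The receptive field on the zero-padded input at this output position is [0 5 9]. Elementwise product with the kernel and sum: 9·-1.

-9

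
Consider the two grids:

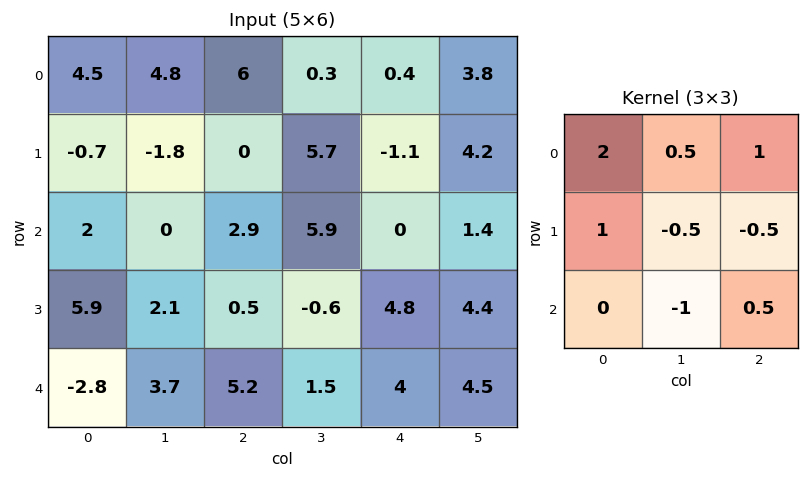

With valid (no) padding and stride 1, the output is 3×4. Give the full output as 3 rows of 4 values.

Output[0,0]: The receptive field on the input at this output position is [4.5 4.8 6 / -0.7 -1.8 0 / 2 0 2.9]. Elementwise product with the kernel and sum: 4.5·2 + 4.8·0.5 + 6·1 + -0.7·1 + -1.8·-0.5 + 0·-0.5 + 0·-1 + 2.9·0.5.

19.05 8.3 4.35 9.45
-3.6 -3.1 4.7 17.65
10.4 5.05 7.65 6.25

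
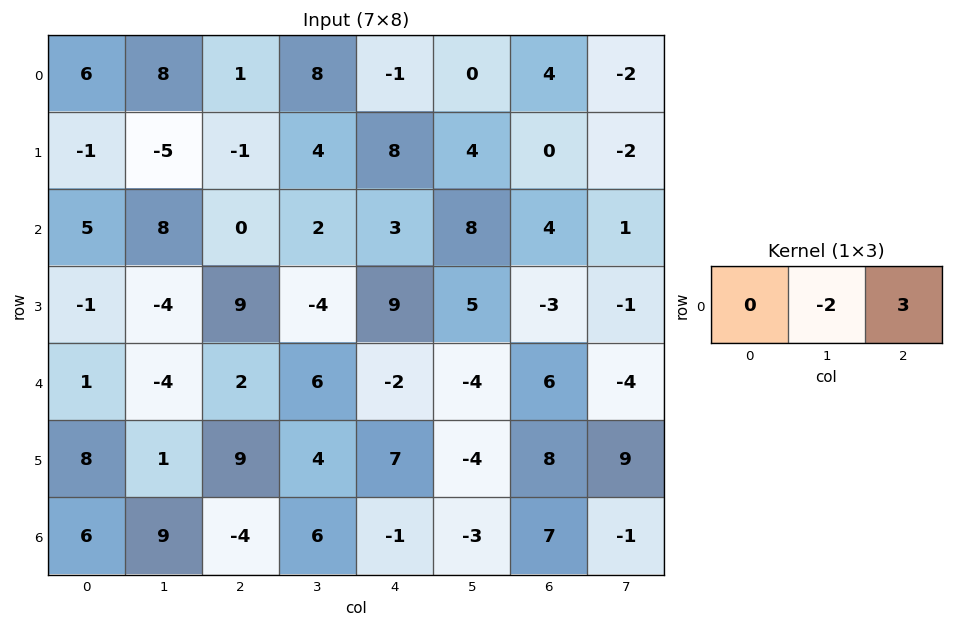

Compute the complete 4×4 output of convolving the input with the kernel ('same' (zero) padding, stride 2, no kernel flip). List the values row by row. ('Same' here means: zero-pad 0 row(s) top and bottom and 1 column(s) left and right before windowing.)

Output[0,0]: The receptive field on the zero-padded input at this output position is [0 6 8]. Elementwise product with the kernel and sum: 6·-2 + 8·3.
Output[0,1]: The receptive field on the zero-padded input at this output position is [8 1 8]. Elementwise product with the kernel and sum: 1·-2 + 8·3.

12 22 2 -14
14 6 18 -5
-14 14 -8 -24
15 26 -7 -17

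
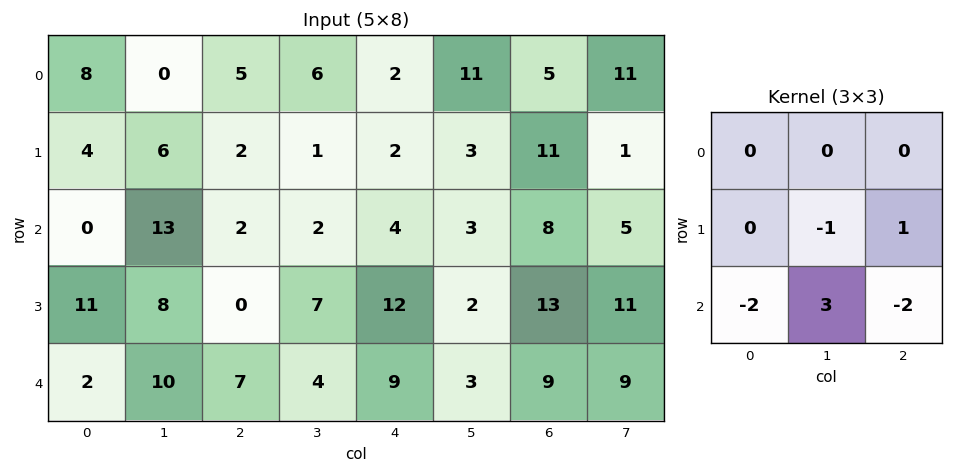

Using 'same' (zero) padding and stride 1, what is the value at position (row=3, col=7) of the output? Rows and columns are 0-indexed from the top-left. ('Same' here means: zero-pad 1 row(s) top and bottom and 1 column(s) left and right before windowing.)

The receptive field on the zero-padded input at this output position is [8 5 0 / 13 11 0 / 9 9 0]. Elementwise product with the kernel and sum: 11·-1 + 0·1 + 9·-2 + 9·3 + 0·-2.

-2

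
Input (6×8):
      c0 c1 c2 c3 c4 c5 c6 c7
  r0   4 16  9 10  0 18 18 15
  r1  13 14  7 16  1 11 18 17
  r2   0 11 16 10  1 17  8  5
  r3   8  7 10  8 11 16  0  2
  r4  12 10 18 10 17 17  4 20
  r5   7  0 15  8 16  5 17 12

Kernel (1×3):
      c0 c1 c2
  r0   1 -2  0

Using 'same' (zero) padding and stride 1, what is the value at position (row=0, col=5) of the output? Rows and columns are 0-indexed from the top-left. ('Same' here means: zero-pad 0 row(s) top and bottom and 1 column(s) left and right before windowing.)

-36

The receptive field on the zero-padded input at this output position is [0 18 18]. Elementwise product with the kernel and sum: 0·1 + 18·-2.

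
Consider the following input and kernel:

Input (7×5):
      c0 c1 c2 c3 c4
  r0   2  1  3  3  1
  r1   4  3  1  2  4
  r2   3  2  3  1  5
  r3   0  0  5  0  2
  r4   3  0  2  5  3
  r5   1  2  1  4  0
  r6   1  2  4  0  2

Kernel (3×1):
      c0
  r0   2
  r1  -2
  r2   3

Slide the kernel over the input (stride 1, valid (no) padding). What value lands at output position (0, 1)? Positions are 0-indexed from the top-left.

2

The receptive field on the input at this output position is [1 / 3 / 2]. Elementwise product with the kernel and sum: 1·2 + 3·-2 + 2·3.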